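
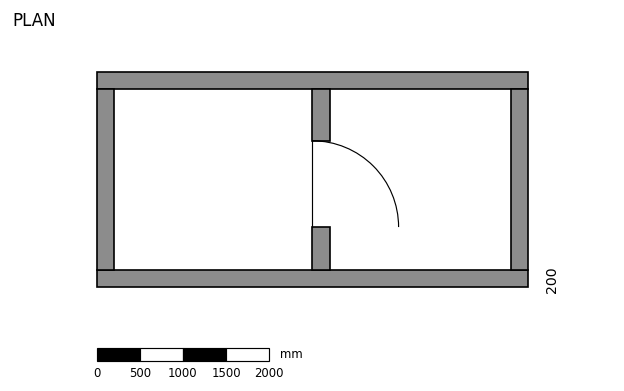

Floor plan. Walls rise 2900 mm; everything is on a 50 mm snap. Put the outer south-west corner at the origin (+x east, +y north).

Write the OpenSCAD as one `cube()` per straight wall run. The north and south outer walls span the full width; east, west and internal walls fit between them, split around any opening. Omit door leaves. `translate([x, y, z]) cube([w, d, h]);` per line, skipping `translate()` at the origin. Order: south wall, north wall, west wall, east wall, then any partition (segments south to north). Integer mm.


cube([5000, 200, 2900]);
translate([0, 2300, 0]) cube([5000, 200, 2900]);
translate([0, 200, 0]) cube([200, 2100, 2900]);
translate([4800, 200, 0]) cube([200, 2100, 2900]);
translate([2500, 200, 0]) cube([200, 500, 2900]);
translate([2500, 1700, 0]) cube([200, 600, 2900]);


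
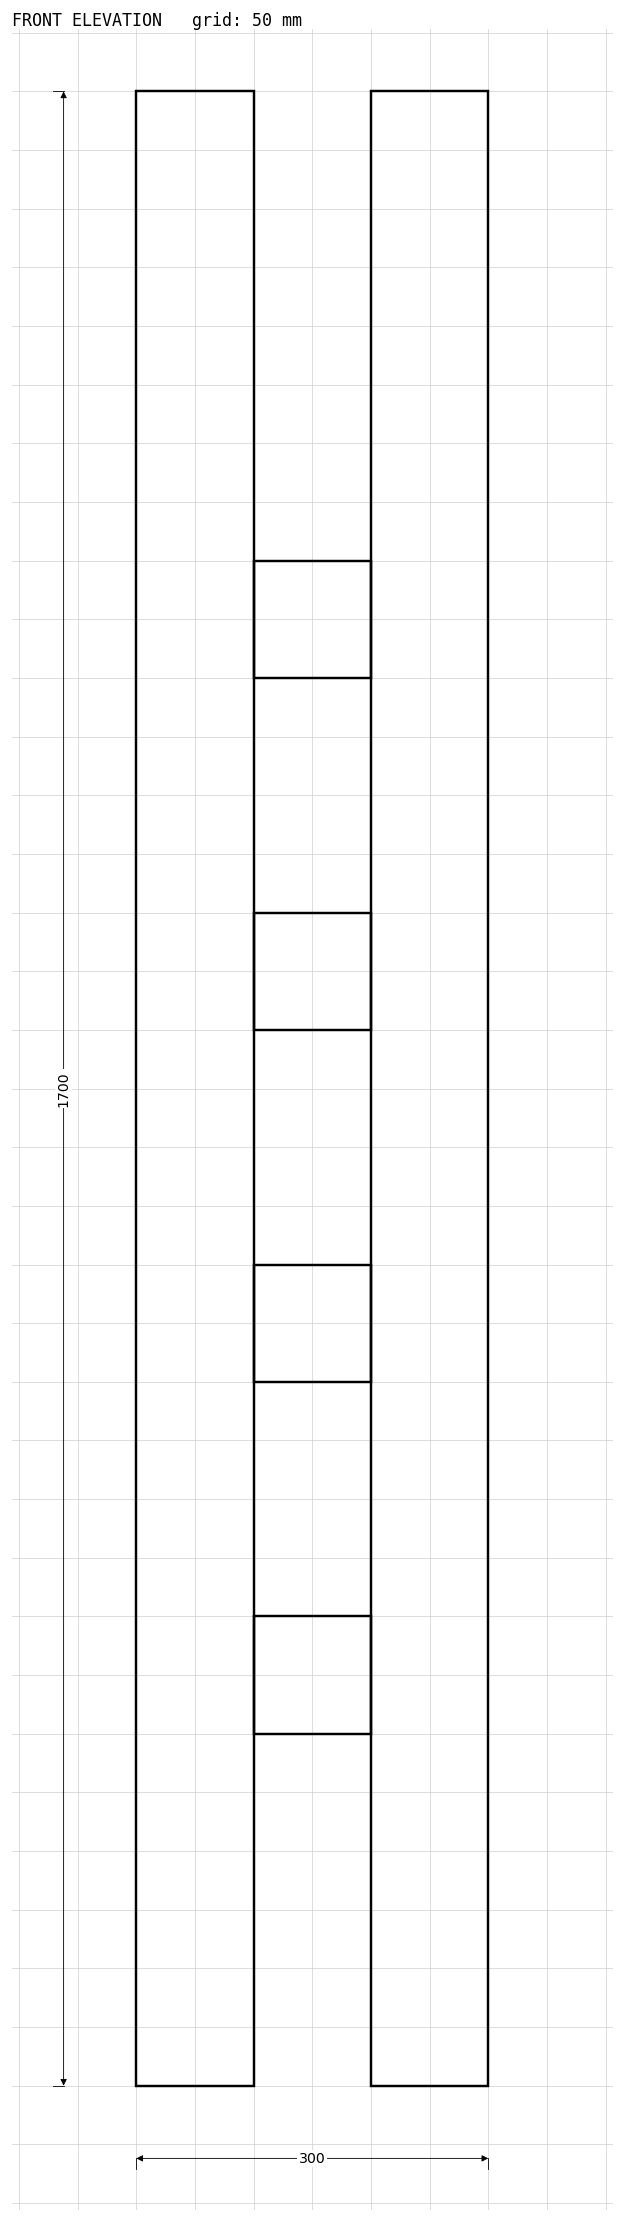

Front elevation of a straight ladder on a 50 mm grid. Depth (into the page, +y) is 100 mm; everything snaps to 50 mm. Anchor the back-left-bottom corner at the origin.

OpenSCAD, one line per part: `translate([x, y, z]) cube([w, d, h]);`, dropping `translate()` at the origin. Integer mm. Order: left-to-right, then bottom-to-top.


cube([100, 100, 1700]);
translate([100, 0, 300]) cube([100, 100, 100]);
translate([100, 0, 600]) cube([100, 100, 100]);
translate([100, 0, 900]) cube([100, 100, 100]);
translate([100, 0, 1200]) cube([100, 100, 100]);
translate([200, 0, 0]) cube([100, 100, 1700]);


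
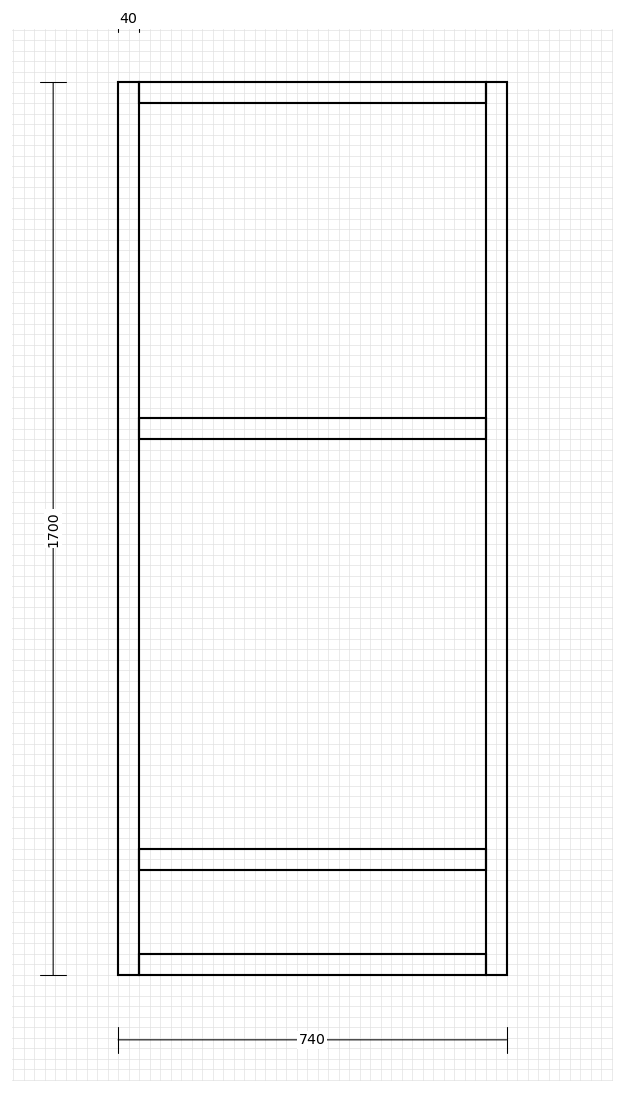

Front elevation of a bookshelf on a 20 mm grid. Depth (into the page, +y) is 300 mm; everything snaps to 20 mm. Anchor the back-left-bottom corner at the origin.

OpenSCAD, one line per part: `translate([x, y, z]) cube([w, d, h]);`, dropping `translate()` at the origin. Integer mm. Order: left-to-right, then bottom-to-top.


cube([40, 300, 1700]);
translate([40, 0, 0]) cube([660, 300, 40]);
translate([40, 0, 200]) cube([660, 300, 40]);
translate([40, 0, 1020]) cube([660, 300, 40]);
translate([40, 0, 1660]) cube([660, 300, 40]);
translate([700, 0, 0]) cube([40, 300, 1700]);


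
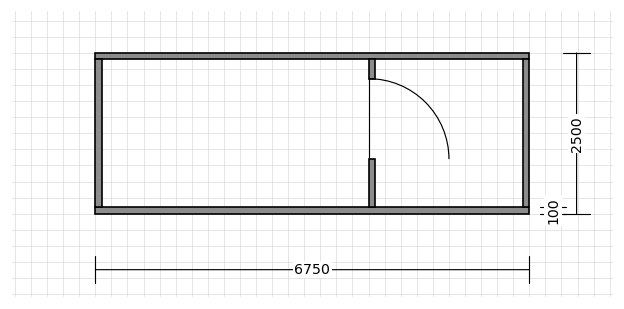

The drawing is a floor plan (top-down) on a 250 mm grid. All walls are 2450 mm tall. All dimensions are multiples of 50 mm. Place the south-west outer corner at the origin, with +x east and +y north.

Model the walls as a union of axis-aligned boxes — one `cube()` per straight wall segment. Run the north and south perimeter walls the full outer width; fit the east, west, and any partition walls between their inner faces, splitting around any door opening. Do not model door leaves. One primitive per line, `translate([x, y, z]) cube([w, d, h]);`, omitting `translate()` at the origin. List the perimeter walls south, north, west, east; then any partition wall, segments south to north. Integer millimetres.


cube([6750, 100, 2450]);
translate([0, 2400, 0]) cube([6750, 100, 2450]);
translate([0, 100, 0]) cube([100, 2300, 2450]);
translate([6650, 100, 0]) cube([100, 2300, 2450]);
translate([4250, 100, 0]) cube([100, 750, 2450]);
translate([4250, 2100, 0]) cube([100, 300, 2450]);


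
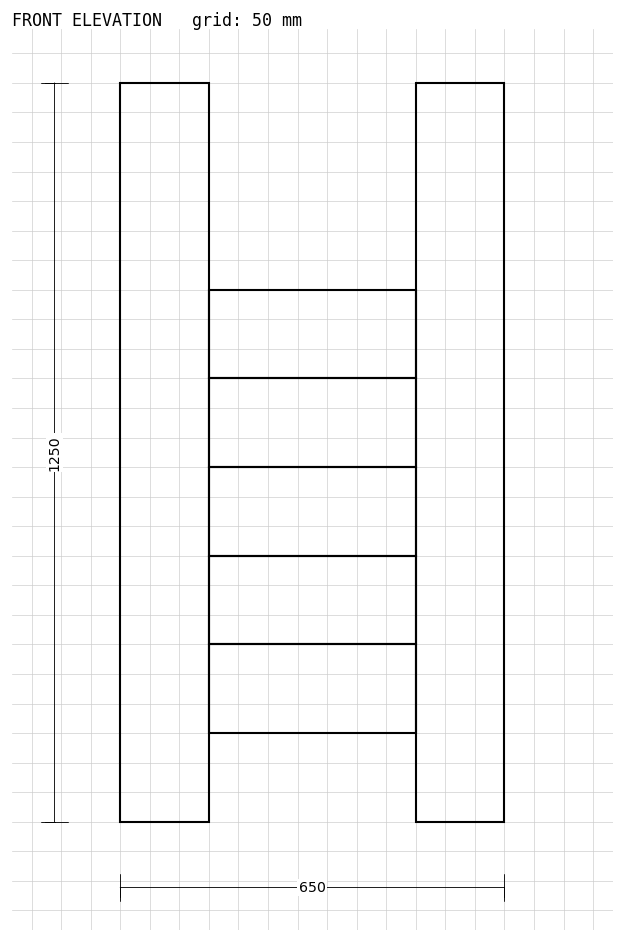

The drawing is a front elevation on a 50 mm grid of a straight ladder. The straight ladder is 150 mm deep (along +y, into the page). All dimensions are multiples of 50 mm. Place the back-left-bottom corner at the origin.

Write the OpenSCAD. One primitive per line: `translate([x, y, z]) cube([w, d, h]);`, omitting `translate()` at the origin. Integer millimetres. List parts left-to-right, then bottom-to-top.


cube([150, 150, 1250]);
translate([150, 0, 150]) cube([350, 150, 150]);
translate([150, 0, 300]) cube([350, 150, 150]);
translate([150, 0, 450]) cube([350, 150, 150]);
translate([150, 0, 600]) cube([350, 150, 150]);
translate([150, 0, 750]) cube([350, 150, 150]);
translate([500, 0, 0]) cube([150, 150, 1250]);


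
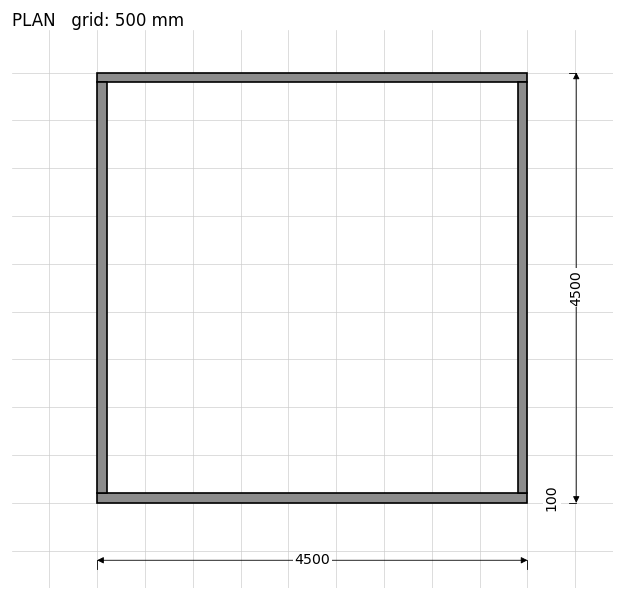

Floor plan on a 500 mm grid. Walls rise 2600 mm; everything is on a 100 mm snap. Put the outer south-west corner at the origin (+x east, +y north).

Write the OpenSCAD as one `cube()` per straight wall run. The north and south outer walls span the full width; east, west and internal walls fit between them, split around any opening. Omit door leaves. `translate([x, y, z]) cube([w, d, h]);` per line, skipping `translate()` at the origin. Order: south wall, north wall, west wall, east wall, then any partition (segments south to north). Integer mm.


cube([4500, 100, 2600]);
translate([0, 4400, 0]) cube([4500, 100, 2600]);
translate([0, 100, 0]) cube([100, 4300, 2600]);
translate([4400, 100, 0]) cube([100, 4300, 2600]);


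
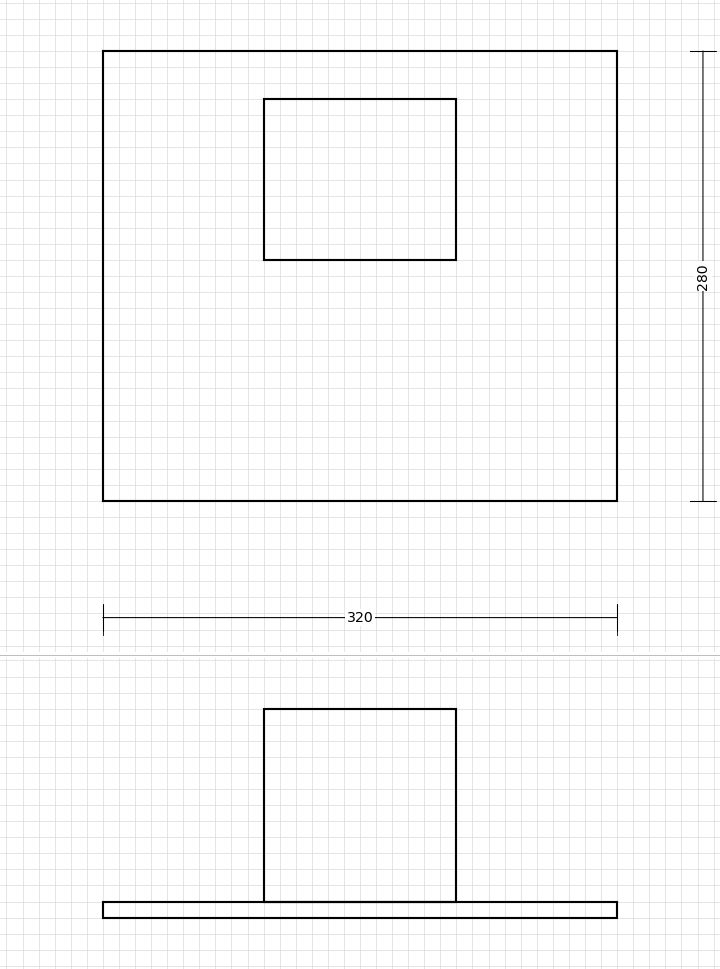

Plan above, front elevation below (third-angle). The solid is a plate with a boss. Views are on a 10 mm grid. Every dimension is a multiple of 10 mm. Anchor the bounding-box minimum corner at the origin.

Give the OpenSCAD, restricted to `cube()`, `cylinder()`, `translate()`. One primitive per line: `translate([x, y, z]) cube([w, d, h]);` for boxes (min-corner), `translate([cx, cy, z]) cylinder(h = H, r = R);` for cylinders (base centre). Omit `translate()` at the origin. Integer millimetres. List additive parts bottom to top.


cube([320, 280, 10]);
translate([100, 150, 10]) cube([120, 100, 120]);


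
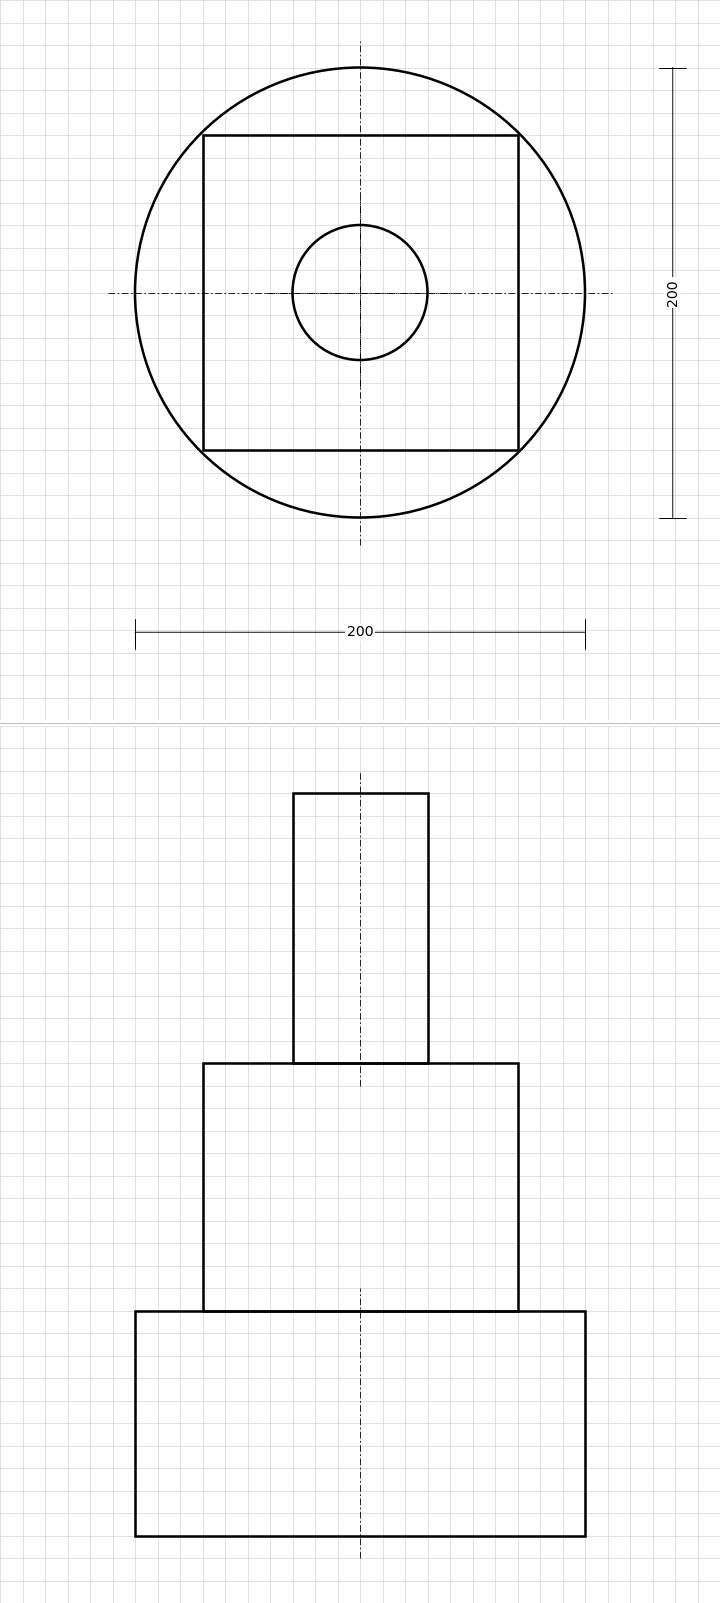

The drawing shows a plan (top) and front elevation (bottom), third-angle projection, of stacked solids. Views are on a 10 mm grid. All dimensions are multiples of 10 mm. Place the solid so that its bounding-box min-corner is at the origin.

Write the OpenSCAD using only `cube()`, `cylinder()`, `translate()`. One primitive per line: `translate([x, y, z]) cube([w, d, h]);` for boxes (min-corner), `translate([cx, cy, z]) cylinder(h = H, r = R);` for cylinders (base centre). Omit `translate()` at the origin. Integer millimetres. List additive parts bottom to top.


translate([100, 100, 0]) cylinder(h = 100, r = 100);
translate([30, 30, 100]) cube([140, 140, 110]);
translate([100, 100, 210]) cylinder(h = 120, r = 30);


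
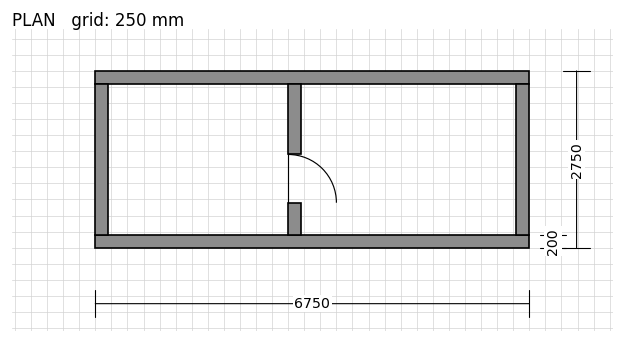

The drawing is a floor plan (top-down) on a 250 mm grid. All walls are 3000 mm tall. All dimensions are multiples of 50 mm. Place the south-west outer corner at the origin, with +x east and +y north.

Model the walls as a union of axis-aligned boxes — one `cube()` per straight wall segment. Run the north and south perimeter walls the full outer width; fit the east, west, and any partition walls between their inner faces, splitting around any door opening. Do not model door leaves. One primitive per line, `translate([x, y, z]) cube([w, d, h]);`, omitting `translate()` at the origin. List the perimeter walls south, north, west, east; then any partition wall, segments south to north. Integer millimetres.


cube([6750, 200, 3000]);
translate([0, 2550, 0]) cube([6750, 200, 3000]);
translate([0, 200, 0]) cube([200, 2350, 3000]);
translate([6550, 200, 0]) cube([200, 2350, 3000]);
translate([3000, 200, 0]) cube([200, 500, 3000]);
translate([3000, 1450, 0]) cube([200, 1100, 3000]);


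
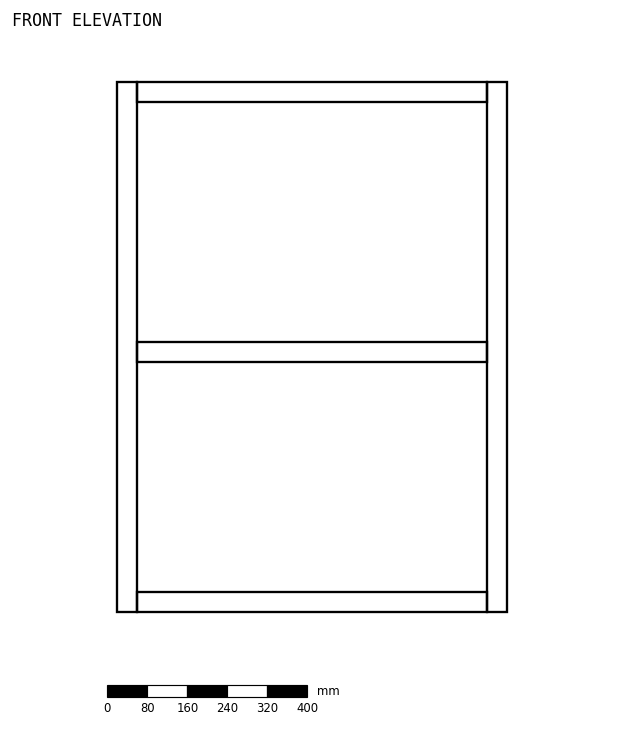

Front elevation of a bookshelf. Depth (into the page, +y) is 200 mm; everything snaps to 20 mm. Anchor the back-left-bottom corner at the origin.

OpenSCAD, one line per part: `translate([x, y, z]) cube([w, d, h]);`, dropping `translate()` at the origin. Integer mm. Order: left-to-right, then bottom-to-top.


cube([40, 200, 1060]);
translate([40, 0, 0]) cube([700, 200, 40]);
translate([40, 0, 500]) cube([700, 200, 40]);
translate([40, 0, 1020]) cube([700, 200, 40]);
translate([740, 0, 0]) cube([40, 200, 1060]);


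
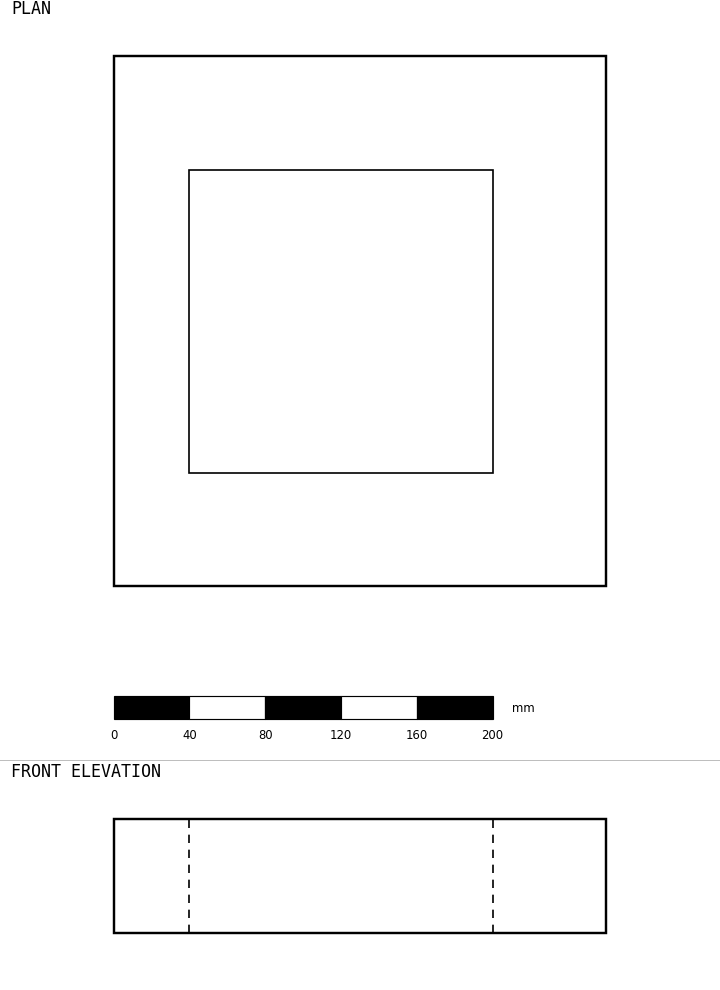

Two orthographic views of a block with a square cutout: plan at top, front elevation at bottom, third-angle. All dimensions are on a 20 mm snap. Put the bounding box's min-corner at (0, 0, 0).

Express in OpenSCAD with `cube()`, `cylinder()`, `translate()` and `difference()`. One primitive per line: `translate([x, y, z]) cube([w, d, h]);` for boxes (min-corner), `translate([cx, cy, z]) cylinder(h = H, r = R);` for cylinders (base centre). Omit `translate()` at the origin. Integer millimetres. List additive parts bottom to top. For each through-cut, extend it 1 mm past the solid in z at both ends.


difference() {
  cube([260, 280, 60]);
  translate([40, 60, -1]) cube([160, 160, 62]);
}


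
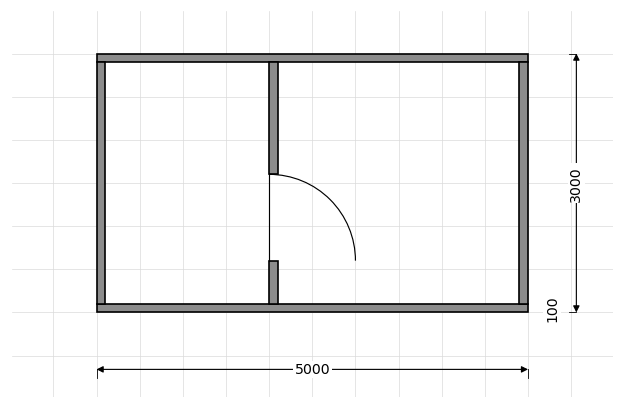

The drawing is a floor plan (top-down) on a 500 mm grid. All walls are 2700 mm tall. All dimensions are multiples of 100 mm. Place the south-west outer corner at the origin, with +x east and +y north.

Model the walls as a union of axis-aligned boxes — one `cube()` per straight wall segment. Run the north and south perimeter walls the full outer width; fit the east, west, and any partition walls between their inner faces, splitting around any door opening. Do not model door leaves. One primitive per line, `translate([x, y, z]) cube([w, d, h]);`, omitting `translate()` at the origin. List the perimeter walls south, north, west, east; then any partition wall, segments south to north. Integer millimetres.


cube([5000, 100, 2700]);
translate([0, 2900, 0]) cube([5000, 100, 2700]);
translate([0, 100, 0]) cube([100, 2800, 2700]);
translate([4900, 100, 0]) cube([100, 2800, 2700]);
translate([2000, 100, 0]) cube([100, 500, 2700]);
translate([2000, 1600, 0]) cube([100, 1300, 2700]);


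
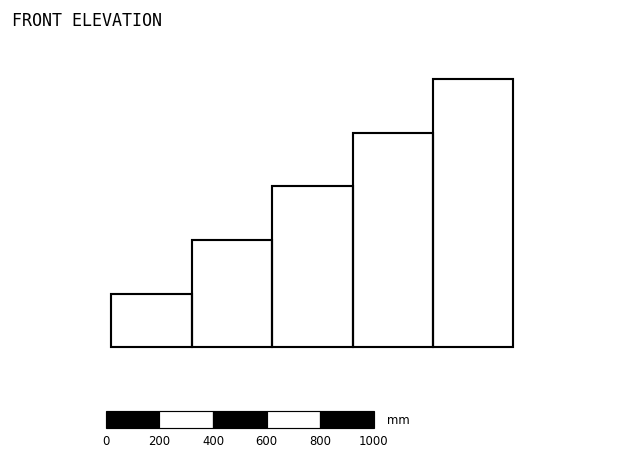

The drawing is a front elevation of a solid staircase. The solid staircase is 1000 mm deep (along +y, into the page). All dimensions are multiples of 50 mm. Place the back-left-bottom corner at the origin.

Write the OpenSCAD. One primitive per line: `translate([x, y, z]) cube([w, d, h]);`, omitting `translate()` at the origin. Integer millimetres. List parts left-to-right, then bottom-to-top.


cube([300, 1000, 200]);
translate([300, 0, 0]) cube([300, 1000, 400]);
translate([600, 0, 0]) cube([300, 1000, 600]);
translate([900, 0, 0]) cube([300, 1000, 800]);
translate([1200, 0, 0]) cube([300, 1000, 1000]);


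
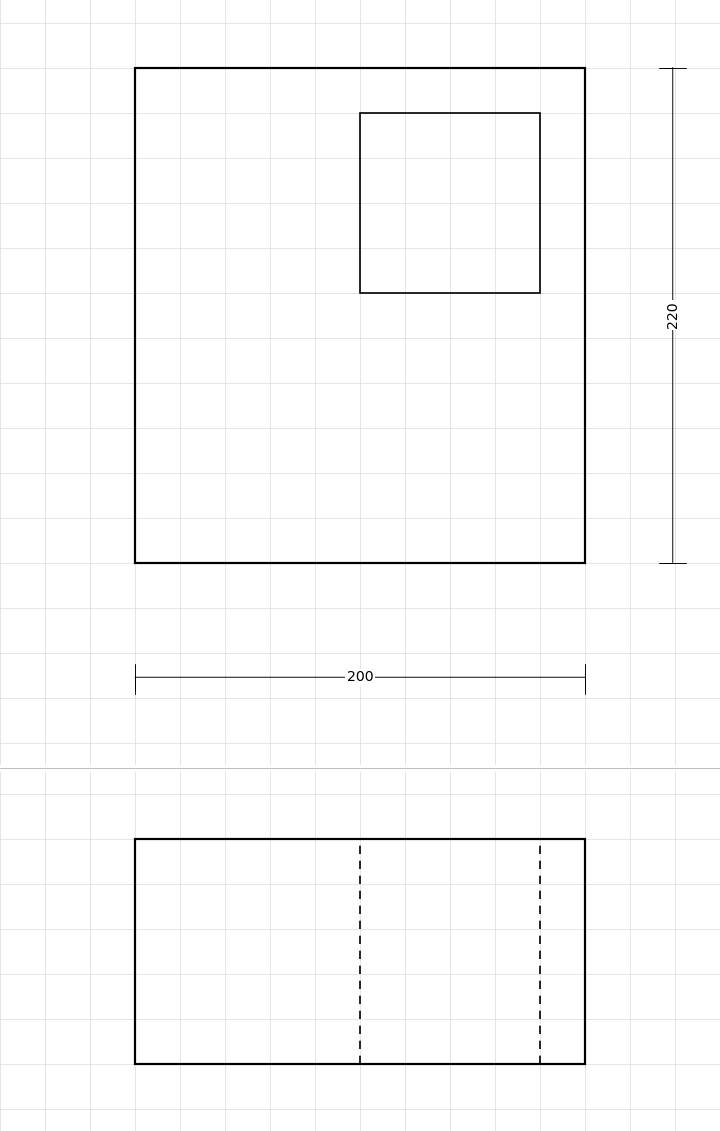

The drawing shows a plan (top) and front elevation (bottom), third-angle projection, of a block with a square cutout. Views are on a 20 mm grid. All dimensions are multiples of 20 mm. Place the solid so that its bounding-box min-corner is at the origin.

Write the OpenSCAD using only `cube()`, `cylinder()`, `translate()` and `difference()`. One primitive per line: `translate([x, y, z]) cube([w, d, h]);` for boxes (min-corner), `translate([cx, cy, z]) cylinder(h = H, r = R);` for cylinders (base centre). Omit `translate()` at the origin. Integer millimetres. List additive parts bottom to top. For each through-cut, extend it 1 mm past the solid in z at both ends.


difference() {
  cube([200, 220, 100]);
  translate([100, 120, -1]) cube([80, 80, 102]);
}


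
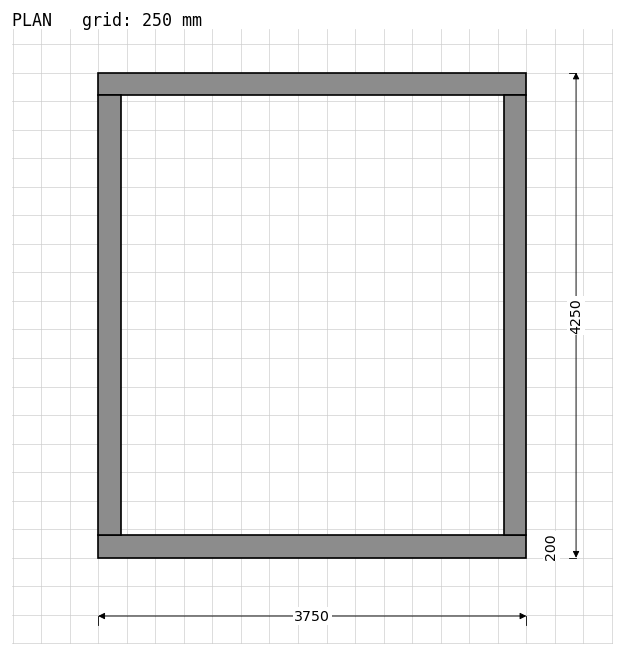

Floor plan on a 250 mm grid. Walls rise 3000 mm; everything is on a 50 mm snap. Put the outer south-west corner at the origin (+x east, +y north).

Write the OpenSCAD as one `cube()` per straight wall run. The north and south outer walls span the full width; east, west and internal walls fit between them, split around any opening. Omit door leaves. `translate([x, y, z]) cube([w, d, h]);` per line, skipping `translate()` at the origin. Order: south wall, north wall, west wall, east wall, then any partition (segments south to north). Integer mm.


cube([3750, 200, 3000]);
translate([0, 4050, 0]) cube([3750, 200, 3000]);
translate([0, 200, 0]) cube([200, 3850, 3000]);
translate([3550, 200, 0]) cube([200, 3850, 3000]);


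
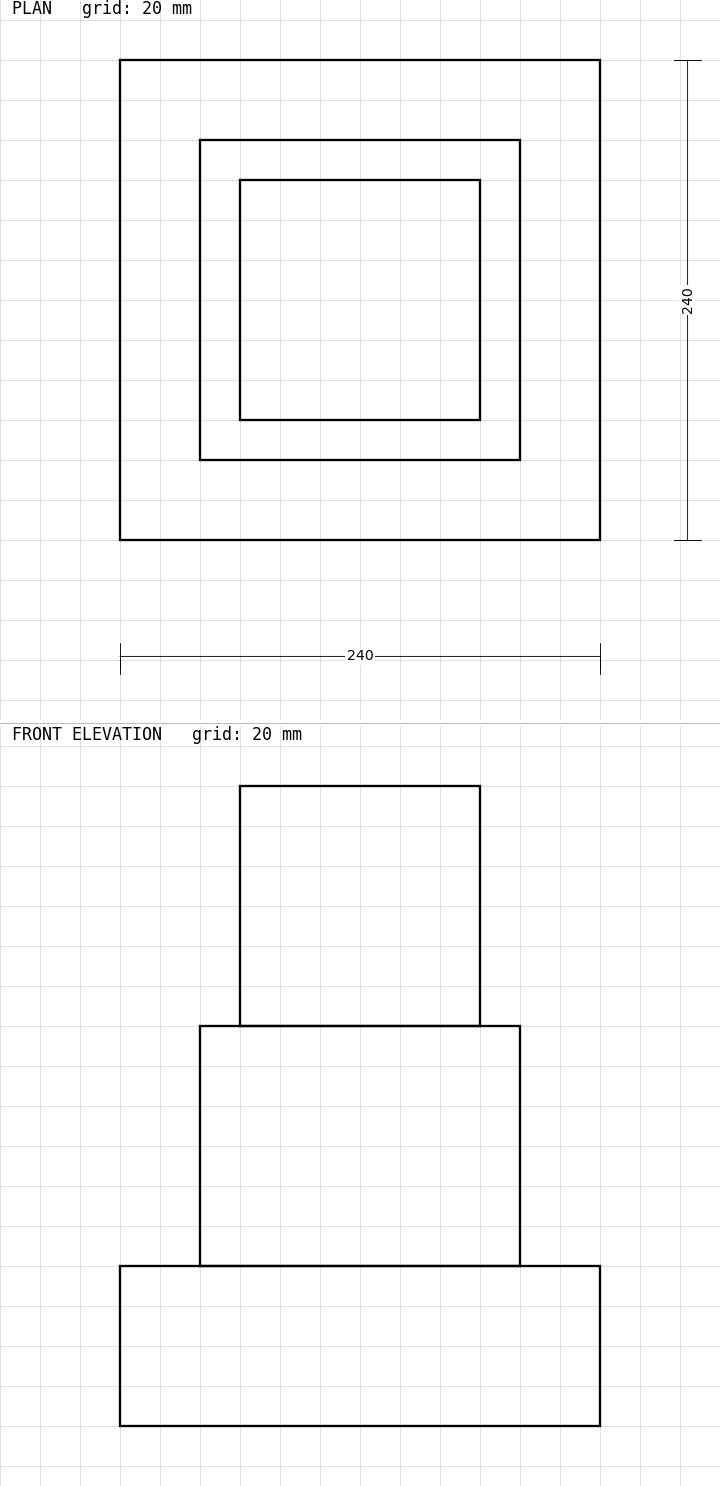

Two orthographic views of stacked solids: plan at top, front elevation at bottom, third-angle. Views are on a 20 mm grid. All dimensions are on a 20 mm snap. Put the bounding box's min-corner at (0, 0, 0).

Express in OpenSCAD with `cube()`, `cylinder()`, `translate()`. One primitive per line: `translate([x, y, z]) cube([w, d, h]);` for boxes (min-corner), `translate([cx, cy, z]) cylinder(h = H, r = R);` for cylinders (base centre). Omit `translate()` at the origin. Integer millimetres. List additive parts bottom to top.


cube([240, 240, 80]);
translate([40, 40, 80]) cube([160, 160, 120]);
translate([60, 60, 200]) cube([120, 120, 120]);


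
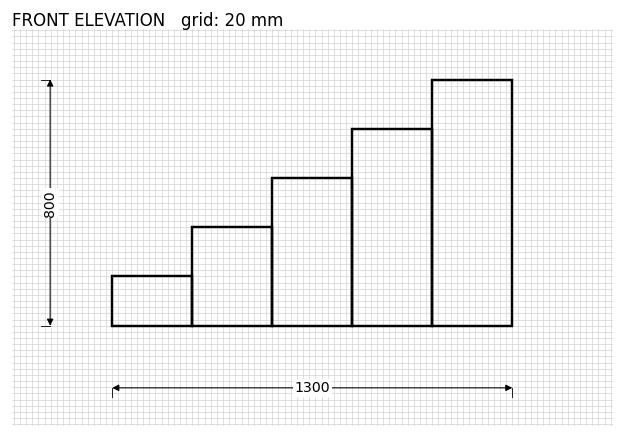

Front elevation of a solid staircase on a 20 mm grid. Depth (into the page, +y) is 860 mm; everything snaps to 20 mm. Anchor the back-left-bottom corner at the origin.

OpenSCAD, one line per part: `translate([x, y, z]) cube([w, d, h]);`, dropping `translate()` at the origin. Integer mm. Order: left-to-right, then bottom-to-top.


cube([260, 860, 160]);
translate([260, 0, 0]) cube([260, 860, 320]);
translate([520, 0, 0]) cube([260, 860, 480]);
translate([780, 0, 0]) cube([260, 860, 640]);
translate([1040, 0, 0]) cube([260, 860, 800]);


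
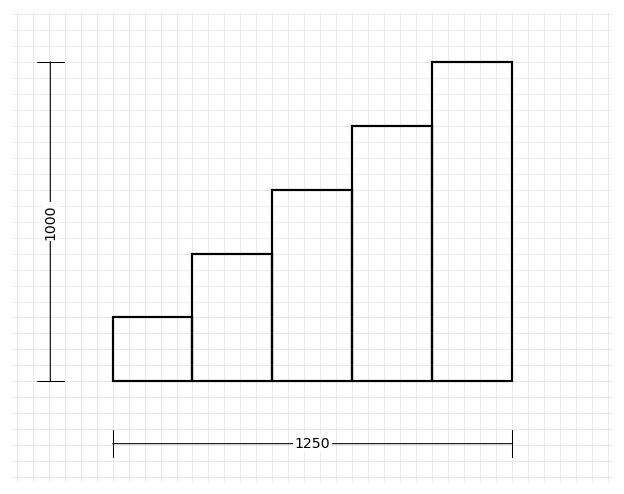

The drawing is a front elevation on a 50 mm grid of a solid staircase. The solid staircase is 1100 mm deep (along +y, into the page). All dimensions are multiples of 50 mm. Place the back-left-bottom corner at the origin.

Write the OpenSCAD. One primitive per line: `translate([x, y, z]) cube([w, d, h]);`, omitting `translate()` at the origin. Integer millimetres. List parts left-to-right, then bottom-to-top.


cube([250, 1100, 200]);
translate([250, 0, 0]) cube([250, 1100, 400]);
translate([500, 0, 0]) cube([250, 1100, 600]);
translate([750, 0, 0]) cube([250, 1100, 800]);
translate([1000, 0, 0]) cube([250, 1100, 1000]);


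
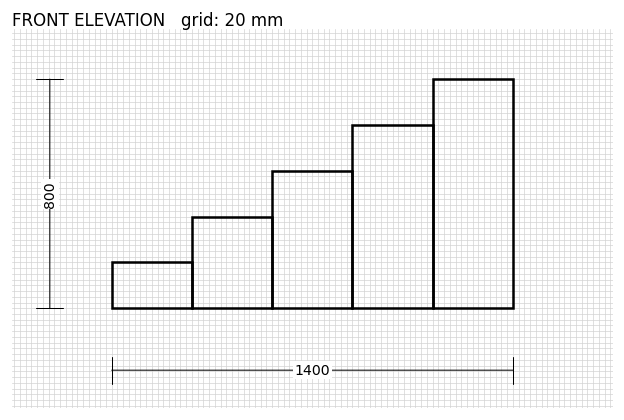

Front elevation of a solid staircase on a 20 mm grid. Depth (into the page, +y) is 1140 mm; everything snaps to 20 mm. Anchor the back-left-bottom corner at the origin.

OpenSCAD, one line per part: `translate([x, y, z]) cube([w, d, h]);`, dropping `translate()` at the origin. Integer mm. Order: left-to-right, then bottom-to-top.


cube([280, 1140, 160]);
translate([280, 0, 0]) cube([280, 1140, 320]);
translate([560, 0, 0]) cube([280, 1140, 480]);
translate([840, 0, 0]) cube([280, 1140, 640]);
translate([1120, 0, 0]) cube([280, 1140, 800]);


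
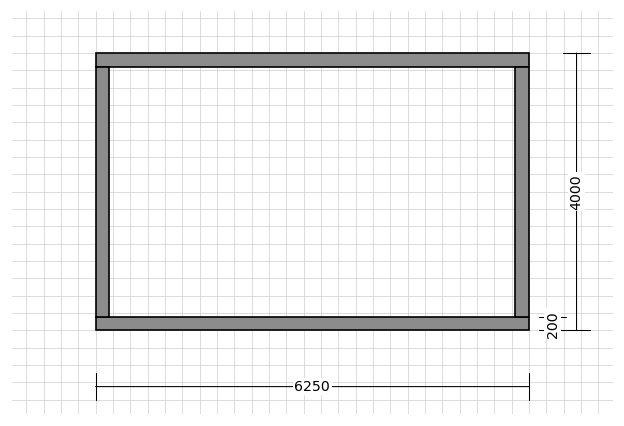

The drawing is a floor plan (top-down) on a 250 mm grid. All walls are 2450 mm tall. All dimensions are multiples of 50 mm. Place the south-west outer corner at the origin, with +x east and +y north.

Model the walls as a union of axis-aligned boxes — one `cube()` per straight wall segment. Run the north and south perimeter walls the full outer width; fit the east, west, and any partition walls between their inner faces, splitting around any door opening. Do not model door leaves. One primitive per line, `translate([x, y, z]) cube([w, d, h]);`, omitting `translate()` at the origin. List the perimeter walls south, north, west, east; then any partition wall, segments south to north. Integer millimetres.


cube([6250, 200, 2450]);
translate([0, 3800, 0]) cube([6250, 200, 2450]);
translate([0, 200, 0]) cube([200, 3600, 2450]);
translate([6050, 200, 0]) cube([200, 3600, 2450]);


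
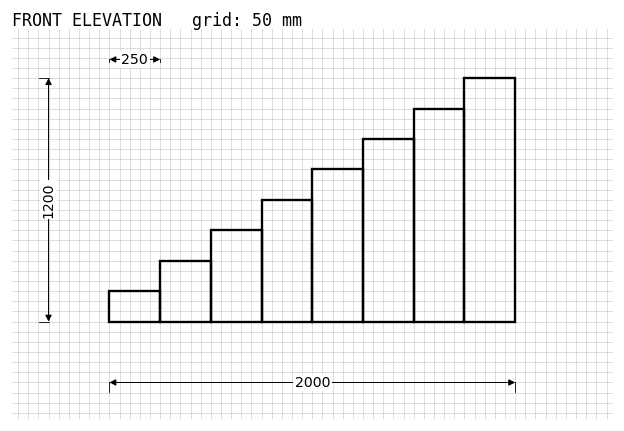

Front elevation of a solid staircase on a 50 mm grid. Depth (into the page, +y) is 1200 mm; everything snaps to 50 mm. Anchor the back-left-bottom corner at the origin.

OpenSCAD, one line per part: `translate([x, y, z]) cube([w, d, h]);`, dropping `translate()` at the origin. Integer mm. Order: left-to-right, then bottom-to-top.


cube([250, 1200, 150]);
translate([250, 0, 0]) cube([250, 1200, 300]);
translate([500, 0, 0]) cube([250, 1200, 450]);
translate([750, 0, 0]) cube([250, 1200, 600]);
translate([1000, 0, 0]) cube([250, 1200, 750]);
translate([1250, 0, 0]) cube([250, 1200, 900]);
translate([1500, 0, 0]) cube([250, 1200, 1050]);
translate([1750, 0, 0]) cube([250, 1200, 1200]);


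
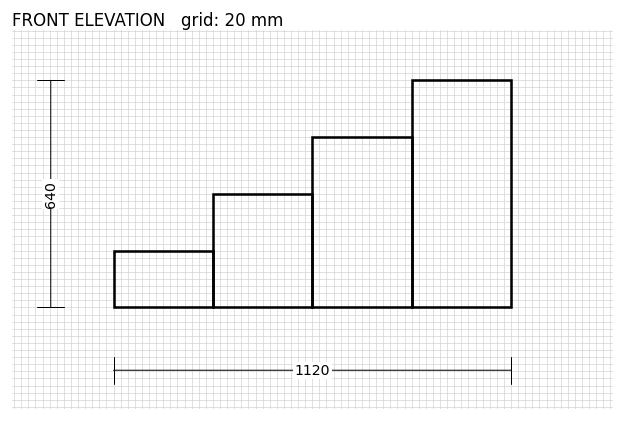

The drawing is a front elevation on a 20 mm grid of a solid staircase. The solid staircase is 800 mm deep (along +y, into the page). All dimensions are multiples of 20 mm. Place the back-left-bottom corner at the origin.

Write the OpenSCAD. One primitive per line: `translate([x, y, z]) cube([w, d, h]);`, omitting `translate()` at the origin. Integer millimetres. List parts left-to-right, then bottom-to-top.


cube([280, 800, 160]);
translate([280, 0, 0]) cube([280, 800, 320]);
translate([560, 0, 0]) cube([280, 800, 480]);
translate([840, 0, 0]) cube([280, 800, 640]);


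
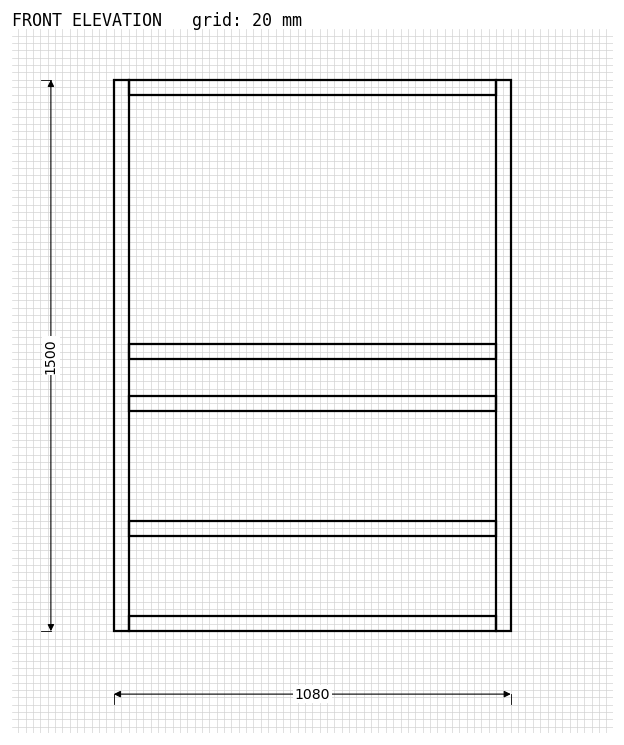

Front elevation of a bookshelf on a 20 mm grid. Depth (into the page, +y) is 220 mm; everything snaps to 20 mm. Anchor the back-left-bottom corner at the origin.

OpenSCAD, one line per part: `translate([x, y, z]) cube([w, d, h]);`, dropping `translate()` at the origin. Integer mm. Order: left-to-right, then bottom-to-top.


cube([40, 220, 1500]);
translate([40, 0, 0]) cube([1000, 220, 40]);
translate([40, 0, 260]) cube([1000, 220, 40]);
translate([40, 0, 600]) cube([1000, 220, 40]);
translate([40, 0, 740]) cube([1000, 220, 40]);
translate([40, 0, 1460]) cube([1000, 220, 40]);
translate([1040, 0, 0]) cube([40, 220, 1500]);


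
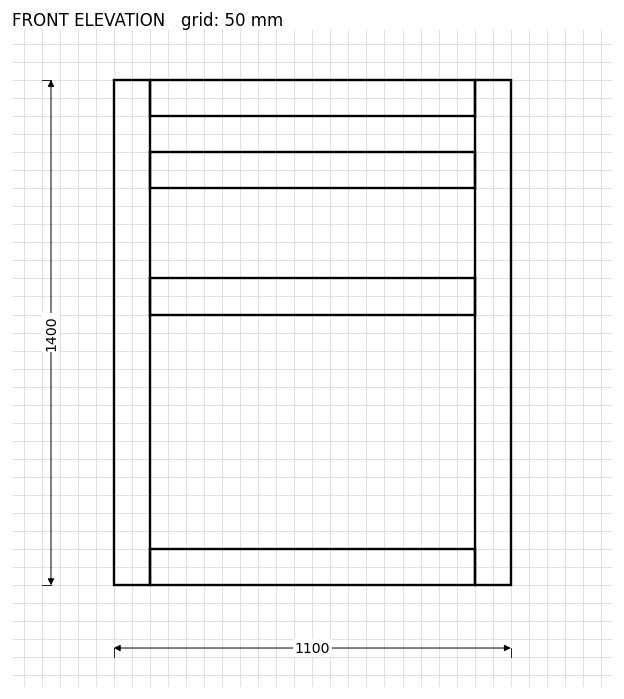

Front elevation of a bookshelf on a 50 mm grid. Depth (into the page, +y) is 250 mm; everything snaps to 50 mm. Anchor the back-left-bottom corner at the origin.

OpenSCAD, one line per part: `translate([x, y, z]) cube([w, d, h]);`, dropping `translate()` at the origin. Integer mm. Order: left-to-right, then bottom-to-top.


cube([100, 250, 1400]);
translate([100, 0, 0]) cube([900, 250, 100]);
translate([100, 0, 750]) cube([900, 250, 100]);
translate([100, 0, 1100]) cube([900, 250, 100]);
translate([100, 0, 1300]) cube([900, 250, 100]);
translate([1000, 0, 0]) cube([100, 250, 1400]);


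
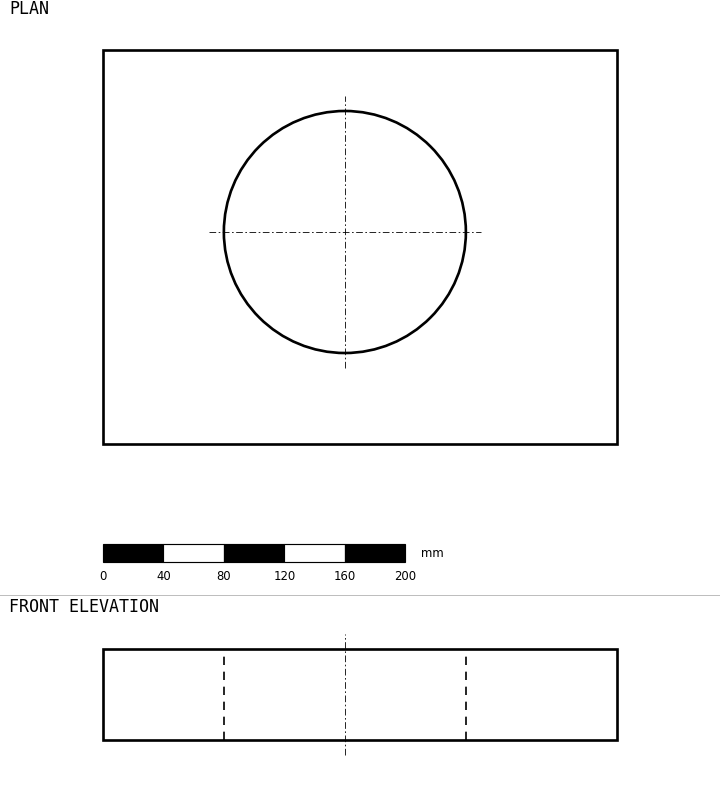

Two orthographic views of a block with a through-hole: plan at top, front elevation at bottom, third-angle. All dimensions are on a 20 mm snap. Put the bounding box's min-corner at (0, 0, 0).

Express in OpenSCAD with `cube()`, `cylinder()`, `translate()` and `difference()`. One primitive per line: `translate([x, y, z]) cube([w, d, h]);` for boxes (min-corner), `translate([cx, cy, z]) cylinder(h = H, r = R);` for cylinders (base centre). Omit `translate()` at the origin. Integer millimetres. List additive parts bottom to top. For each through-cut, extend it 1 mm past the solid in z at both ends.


difference() {
  cube([340, 260, 60]);
  translate([160, 140, -1]) cylinder(h = 62, r = 80);
}


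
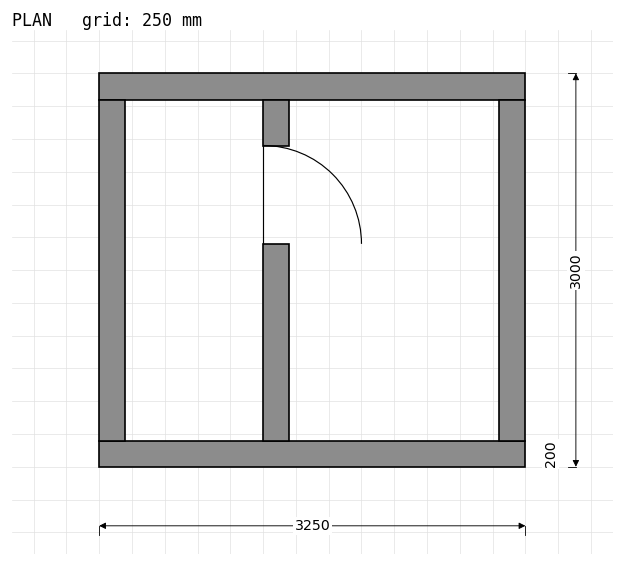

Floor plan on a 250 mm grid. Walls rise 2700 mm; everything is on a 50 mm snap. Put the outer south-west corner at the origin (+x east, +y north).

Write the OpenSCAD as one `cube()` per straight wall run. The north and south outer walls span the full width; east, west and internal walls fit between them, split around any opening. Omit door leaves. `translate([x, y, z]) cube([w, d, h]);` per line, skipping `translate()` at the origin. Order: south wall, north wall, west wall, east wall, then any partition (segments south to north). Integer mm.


cube([3250, 200, 2700]);
translate([0, 2800, 0]) cube([3250, 200, 2700]);
translate([0, 200, 0]) cube([200, 2600, 2700]);
translate([3050, 200, 0]) cube([200, 2600, 2700]);
translate([1250, 200, 0]) cube([200, 1500, 2700]);
translate([1250, 2450, 0]) cube([200, 350, 2700]);


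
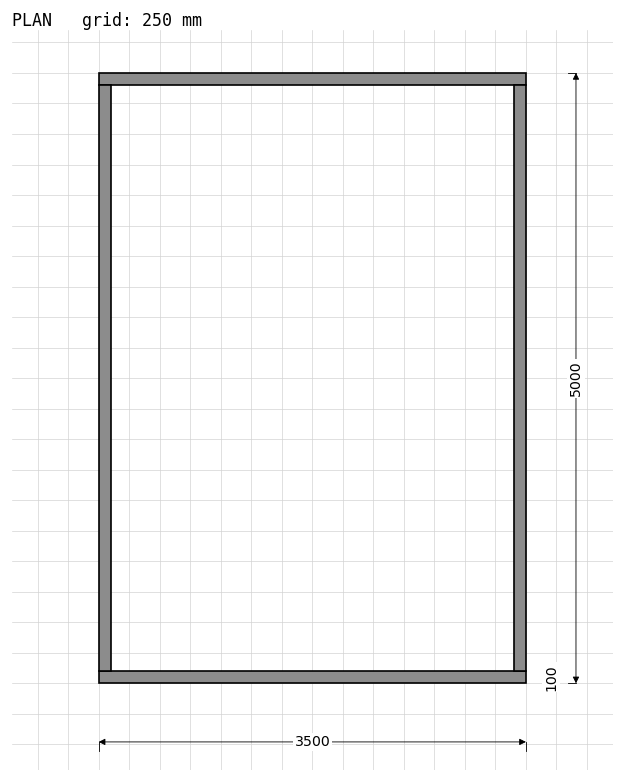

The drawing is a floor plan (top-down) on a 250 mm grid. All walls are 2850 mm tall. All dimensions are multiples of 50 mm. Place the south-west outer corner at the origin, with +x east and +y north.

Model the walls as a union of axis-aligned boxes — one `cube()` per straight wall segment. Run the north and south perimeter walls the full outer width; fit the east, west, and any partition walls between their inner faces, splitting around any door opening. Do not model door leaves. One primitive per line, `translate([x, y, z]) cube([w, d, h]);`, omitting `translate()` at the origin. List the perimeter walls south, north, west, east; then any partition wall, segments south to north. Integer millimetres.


cube([3500, 100, 2850]);
translate([0, 4900, 0]) cube([3500, 100, 2850]);
translate([0, 100, 0]) cube([100, 4800, 2850]);
translate([3400, 100, 0]) cube([100, 4800, 2850]);


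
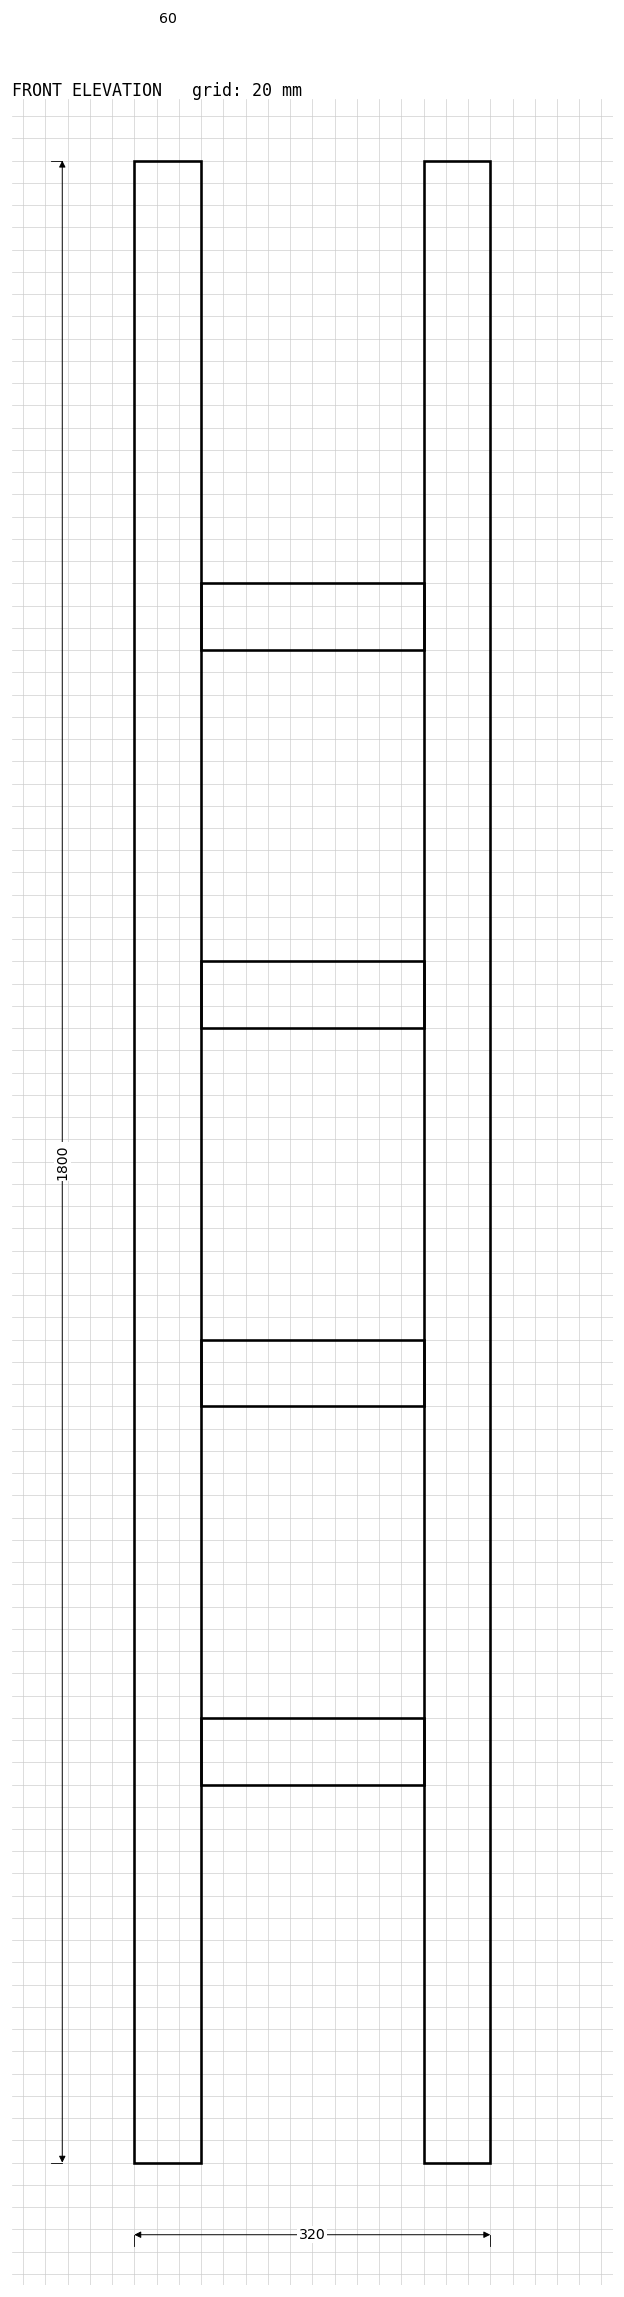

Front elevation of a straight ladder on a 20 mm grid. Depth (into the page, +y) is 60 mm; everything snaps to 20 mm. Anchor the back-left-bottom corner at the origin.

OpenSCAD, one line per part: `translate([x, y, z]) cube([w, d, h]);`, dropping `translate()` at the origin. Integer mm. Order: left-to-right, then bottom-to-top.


cube([60, 60, 1800]);
translate([60, 0, 340]) cube([200, 60, 60]);
translate([60, 0, 680]) cube([200, 60, 60]);
translate([60, 0, 1020]) cube([200, 60, 60]);
translate([60, 0, 1360]) cube([200, 60, 60]);
translate([260, 0, 0]) cube([60, 60, 1800]);


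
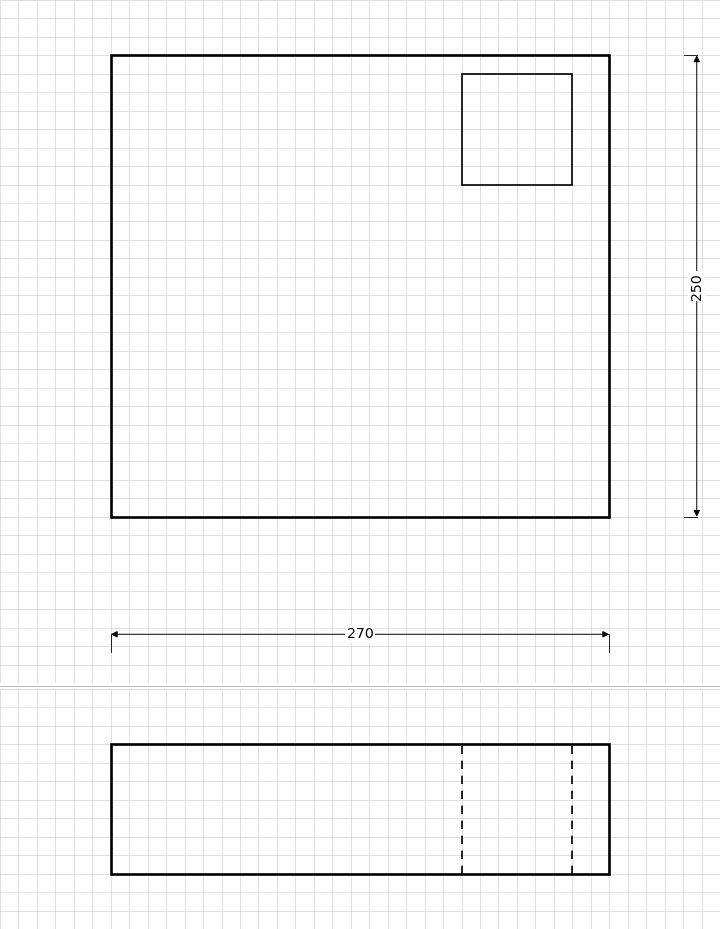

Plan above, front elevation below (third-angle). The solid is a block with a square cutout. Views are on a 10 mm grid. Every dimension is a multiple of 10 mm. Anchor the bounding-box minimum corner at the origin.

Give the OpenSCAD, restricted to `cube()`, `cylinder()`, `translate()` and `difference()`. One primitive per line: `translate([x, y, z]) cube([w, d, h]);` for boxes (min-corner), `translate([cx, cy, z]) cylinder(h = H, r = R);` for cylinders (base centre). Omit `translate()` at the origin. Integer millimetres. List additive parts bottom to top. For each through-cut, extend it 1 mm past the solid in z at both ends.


difference() {
  cube([270, 250, 70]);
  translate([190, 180, -1]) cube([60, 60, 72]);
}


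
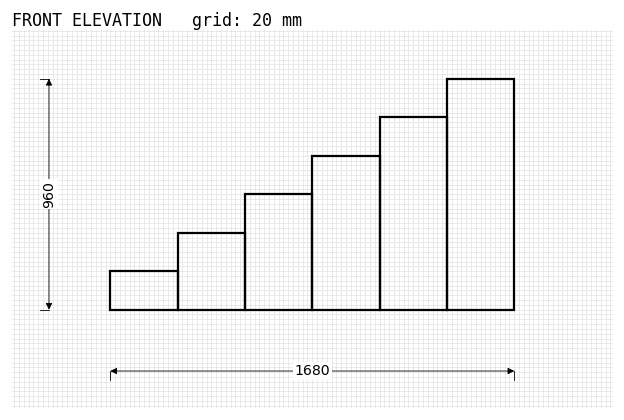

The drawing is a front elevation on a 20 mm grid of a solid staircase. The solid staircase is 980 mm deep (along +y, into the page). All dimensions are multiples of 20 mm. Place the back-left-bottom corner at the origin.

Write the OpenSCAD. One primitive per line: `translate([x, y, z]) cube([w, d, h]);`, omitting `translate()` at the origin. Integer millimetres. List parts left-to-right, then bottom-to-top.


cube([280, 980, 160]);
translate([280, 0, 0]) cube([280, 980, 320]);
translate([560, 0, 0]) cube([280, 980, 480]);
translate([840, 0, 0]) cube([280, 980, 640]);
translate([1120, 0, 0]) cube([280, 980, 800]);
translate([1400, 0, 0]) cube([280, 980, 960]);


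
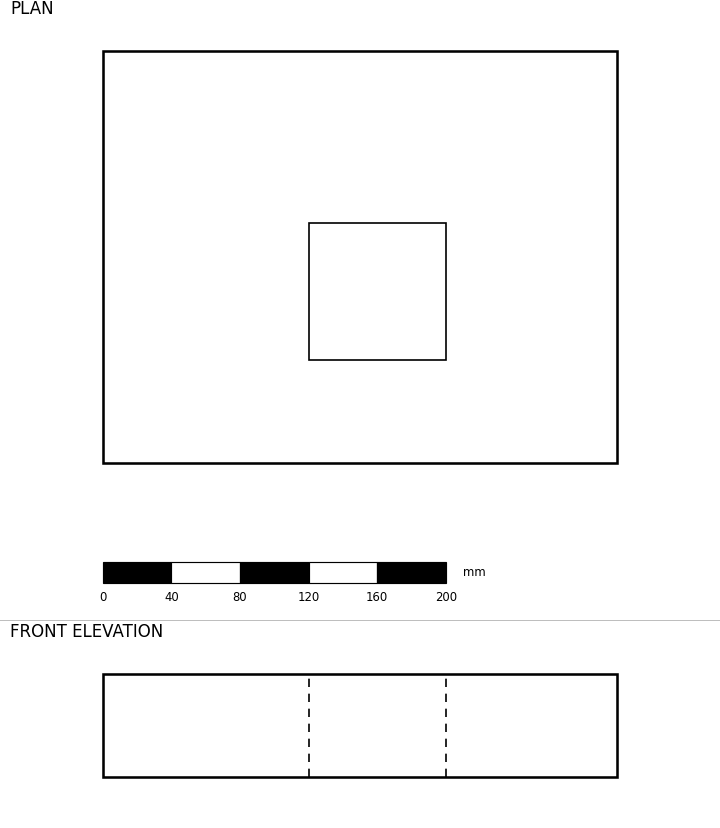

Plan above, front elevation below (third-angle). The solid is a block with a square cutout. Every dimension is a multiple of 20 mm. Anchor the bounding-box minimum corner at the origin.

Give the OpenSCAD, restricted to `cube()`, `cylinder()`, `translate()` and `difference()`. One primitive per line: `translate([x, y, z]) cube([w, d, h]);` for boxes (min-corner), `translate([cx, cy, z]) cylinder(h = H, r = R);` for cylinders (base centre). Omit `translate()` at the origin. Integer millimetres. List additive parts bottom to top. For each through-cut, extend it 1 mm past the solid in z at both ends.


difference() {
  cube([300, 240, 60]);
  translate([120, 60, -1]) cube([80, 80, 62]);
}


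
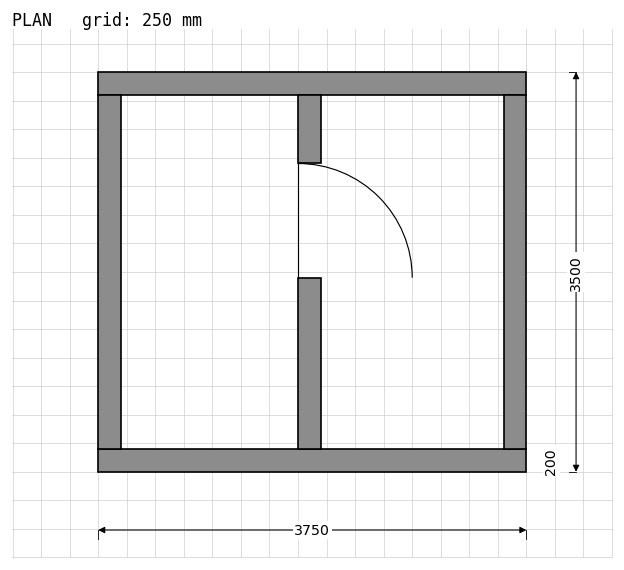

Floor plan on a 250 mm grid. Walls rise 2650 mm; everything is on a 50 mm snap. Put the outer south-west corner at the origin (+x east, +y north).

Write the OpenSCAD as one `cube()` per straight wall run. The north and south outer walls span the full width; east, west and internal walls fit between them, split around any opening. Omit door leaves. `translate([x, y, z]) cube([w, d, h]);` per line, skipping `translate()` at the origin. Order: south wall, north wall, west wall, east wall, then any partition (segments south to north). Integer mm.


cube([3750, 200, 2650]);
translate([0, 3300, 0]) cube([3750, 200, 2650]);
translate([0, 200, 0]) cube([200, 3100, 2650]);
translate([3550, 200, 0]) cube([200, 3100, 2650]);
translate([1750, 200, 0]) cube([200, 1500, 2650]);
translate([1750, 2700, 0]) cube([200, 600, 2650]);


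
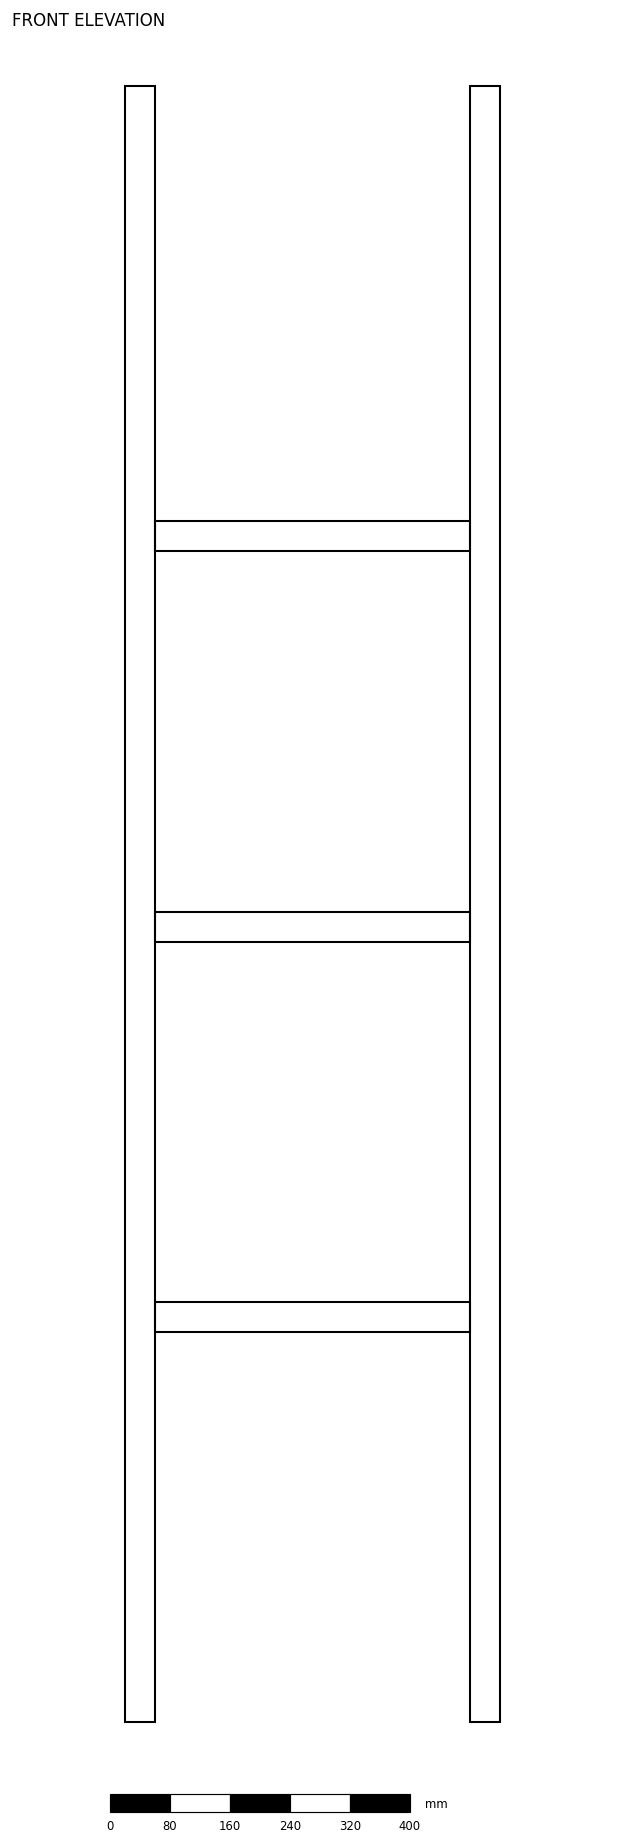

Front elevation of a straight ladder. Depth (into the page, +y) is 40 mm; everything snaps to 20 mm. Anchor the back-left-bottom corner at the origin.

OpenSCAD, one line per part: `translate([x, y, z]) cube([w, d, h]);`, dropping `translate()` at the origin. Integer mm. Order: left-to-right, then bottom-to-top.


cube([40, 40, 2180]);
translate([40, 0, 520]) cube([420, 40, 40]);
translate([40, 0, 1040]) cube([420, 40, 40]);
translate([40, 0, 1560]) cube([420, 40, 40]);
translate([460, 0, 0]) cube([40, 40, 2180]);


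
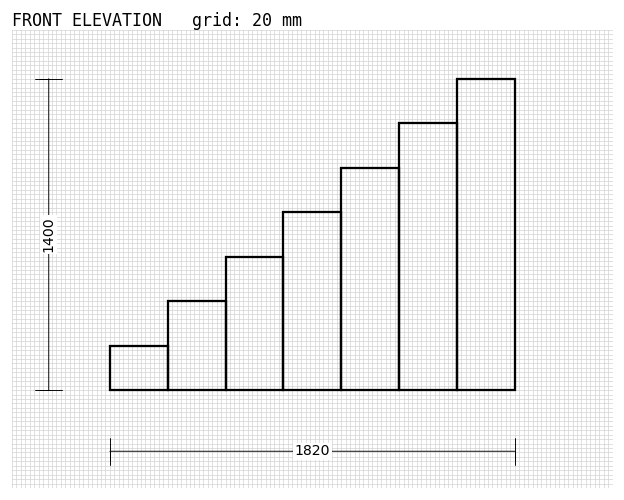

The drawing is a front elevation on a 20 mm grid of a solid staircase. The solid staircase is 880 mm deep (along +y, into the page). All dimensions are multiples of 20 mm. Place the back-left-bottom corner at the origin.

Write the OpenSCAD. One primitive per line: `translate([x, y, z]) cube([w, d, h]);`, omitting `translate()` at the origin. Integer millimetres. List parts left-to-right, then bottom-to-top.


cube([260, 880, 200]);
translate([260, 0, 0]) cube([260, 880, 400]);
translate([520, 0, 0]) cube([260, 880, 600]);
translate([780, 0, 0]) cube([260, 880, 800]);
translate([1040, 0, 0]) cube([260, 880, 1000]);
translate([1300, 0, 0]) cube([260, 880, 1200]);
translate([1560, 0, 0]) cube([260, 880, 1400]);


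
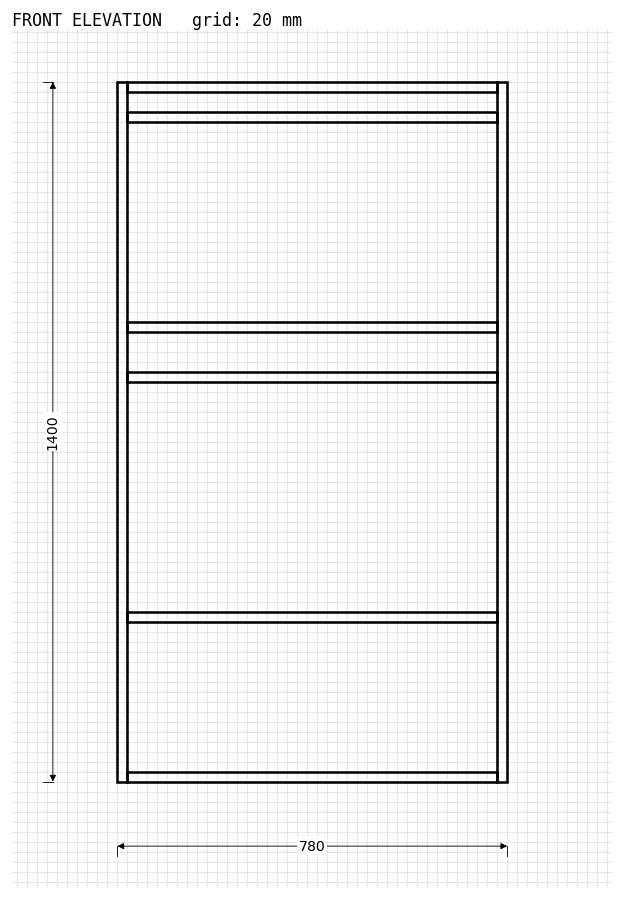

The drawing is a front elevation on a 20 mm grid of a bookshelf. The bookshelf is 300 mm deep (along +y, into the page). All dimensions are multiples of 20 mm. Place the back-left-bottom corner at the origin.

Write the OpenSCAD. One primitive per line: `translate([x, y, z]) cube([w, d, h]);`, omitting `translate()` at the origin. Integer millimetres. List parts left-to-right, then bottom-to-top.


cube([20, 300, 1400]);
translate([20, 0, 0]) cube([740, 300, 20]);
translate([20, 0, 320]) cube([740, 300, 20]);
translate([20, 0, 800]) cube([740, 300, 20]);
translate([20, 0, 900]) cube([740, 300, 20]);
translate([20, 0, 1320]) cube([740, 300, 20]);
translate([20, 0, 1380]) cube([740, 300, 20]);
translate([760, 0, 0]) cube([20, 300, 1400]);


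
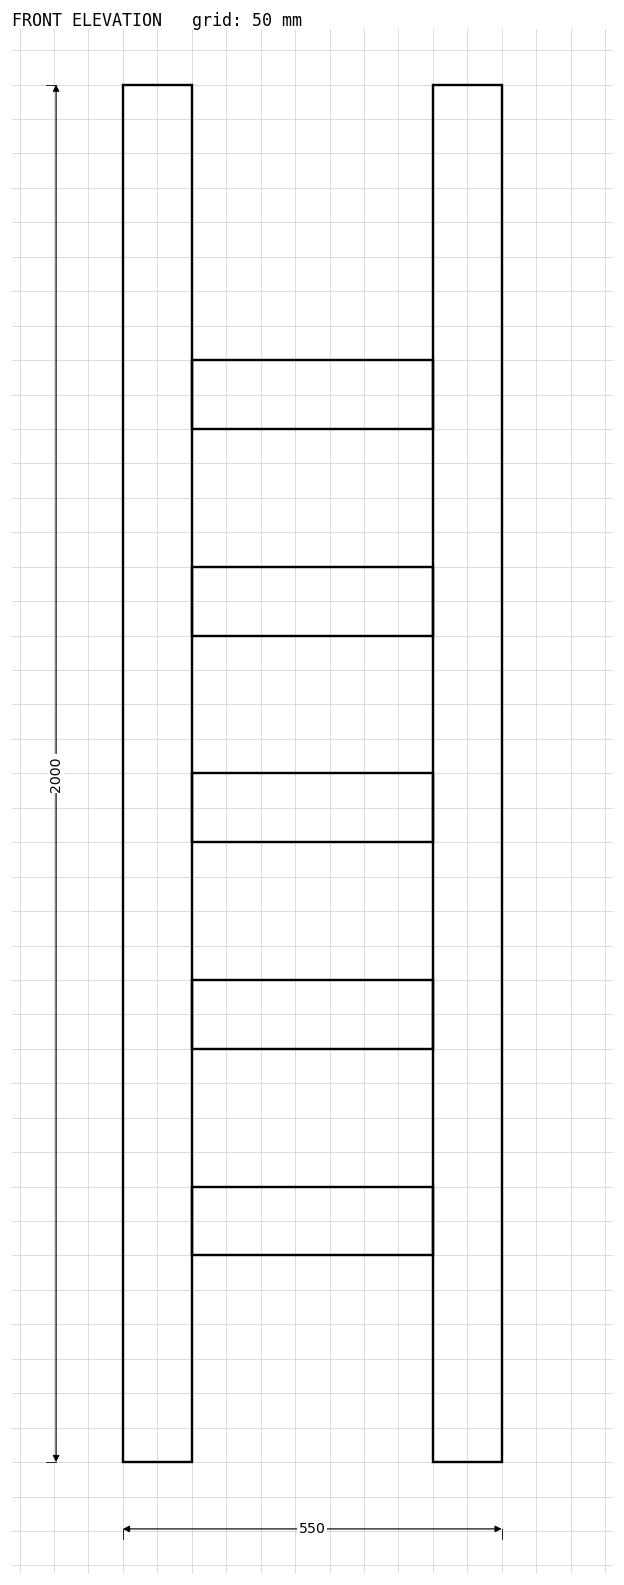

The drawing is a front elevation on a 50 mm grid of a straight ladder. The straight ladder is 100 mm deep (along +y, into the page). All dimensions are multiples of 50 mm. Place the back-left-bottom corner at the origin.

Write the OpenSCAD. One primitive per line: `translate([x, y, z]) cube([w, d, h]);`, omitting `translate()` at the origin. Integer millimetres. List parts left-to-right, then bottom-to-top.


cube([100, 100, 2000]);
translate([100, 0, 300]) cube([350, 100, 100]);
translate([100, 0, 600]) cube([350, 100, 100]);
translate([100, 0, 900]) cube([350, 100, 100]);
translate([100, 0, 1200]) cube([350, 100, 100]);
translate([100, 0, 1500]) cube([350, 100, 100]);
translate([450, 0, 0]) cube([100, 100, 2000]);


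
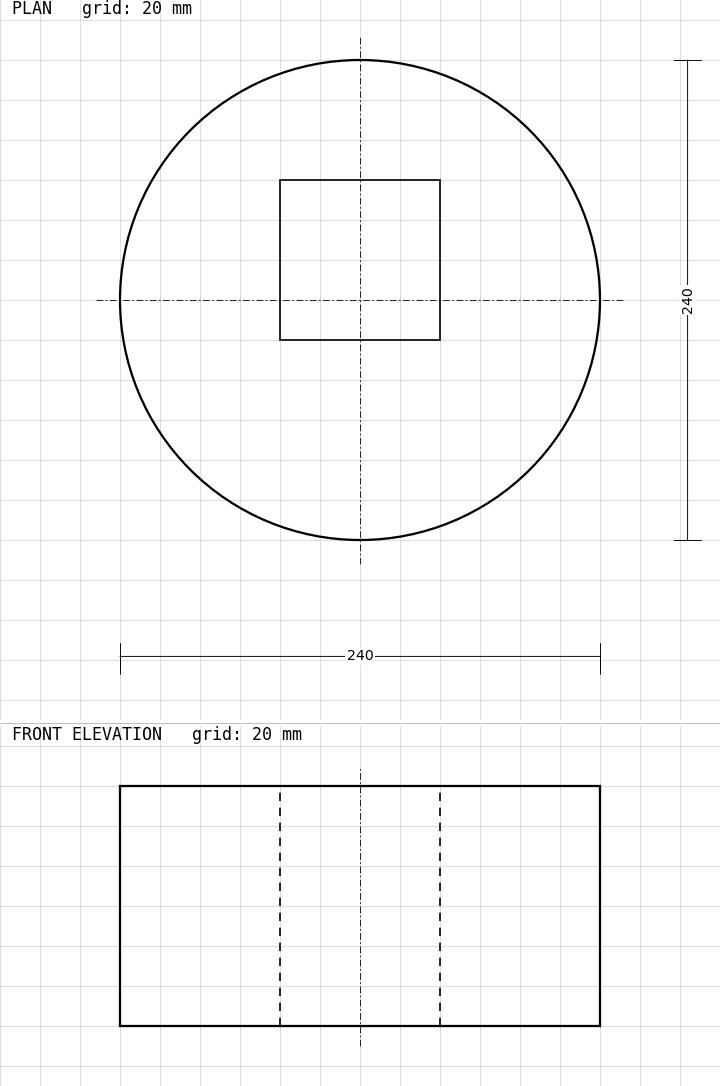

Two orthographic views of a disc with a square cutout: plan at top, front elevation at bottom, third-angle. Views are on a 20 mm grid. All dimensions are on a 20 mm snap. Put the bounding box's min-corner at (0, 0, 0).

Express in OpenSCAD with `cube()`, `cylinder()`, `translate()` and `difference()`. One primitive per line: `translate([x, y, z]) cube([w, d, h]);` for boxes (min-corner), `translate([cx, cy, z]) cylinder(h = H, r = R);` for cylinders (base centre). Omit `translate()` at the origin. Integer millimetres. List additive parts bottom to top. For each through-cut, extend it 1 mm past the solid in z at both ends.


difference() {
  translate([120, 120, 0]) cylinder(h = 120, r = 120);
  translate([80, 100, -1]) cube([80, 80, 122]);
}


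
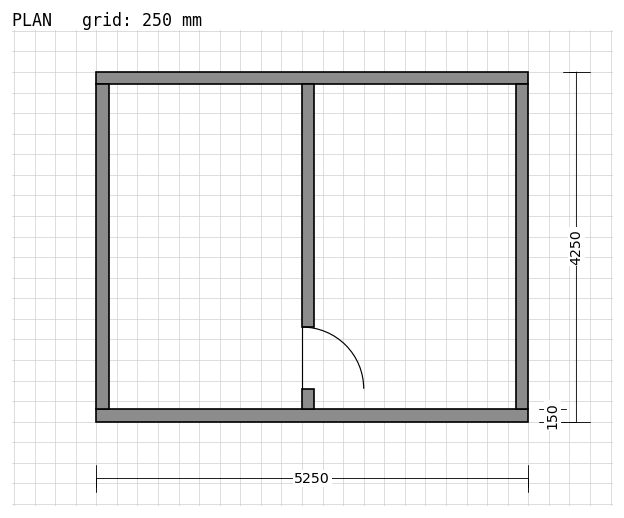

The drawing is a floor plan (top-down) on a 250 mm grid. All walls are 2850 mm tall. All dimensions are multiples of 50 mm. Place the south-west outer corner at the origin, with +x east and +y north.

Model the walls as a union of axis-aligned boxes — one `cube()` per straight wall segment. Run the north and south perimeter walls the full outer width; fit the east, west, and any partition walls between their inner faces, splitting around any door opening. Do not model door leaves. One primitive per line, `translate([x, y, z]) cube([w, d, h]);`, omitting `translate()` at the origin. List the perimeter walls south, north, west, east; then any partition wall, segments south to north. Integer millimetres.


cube([5250, 150, 2850]);
translate([0, 4100, 0]) cube([5250, 150, 2850]);
translate([0, 150, 0]) cube([150, 3950, 2850]);
translate([5100, 150, 0]) cube([150, 3950, 2850]);
translate([2500, 150, 0]) cube([150, 250, 2850]);
translate([2500, 1150, 0]) cube([150, 2950, 2850]);
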